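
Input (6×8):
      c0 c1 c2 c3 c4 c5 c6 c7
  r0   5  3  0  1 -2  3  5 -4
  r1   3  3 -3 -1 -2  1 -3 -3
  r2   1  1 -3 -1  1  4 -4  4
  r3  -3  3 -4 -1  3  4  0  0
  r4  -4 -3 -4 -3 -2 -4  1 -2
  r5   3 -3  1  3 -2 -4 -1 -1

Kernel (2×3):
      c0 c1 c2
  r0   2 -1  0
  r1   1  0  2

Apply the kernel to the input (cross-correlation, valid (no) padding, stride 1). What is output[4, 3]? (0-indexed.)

-9

The receptive field on the input at this output position is [-3 -2 -4 / 3 -2 -4]. Elementwise product with the kernel and sum: -3·2 + -2·-1 + 3·1 + -4·2.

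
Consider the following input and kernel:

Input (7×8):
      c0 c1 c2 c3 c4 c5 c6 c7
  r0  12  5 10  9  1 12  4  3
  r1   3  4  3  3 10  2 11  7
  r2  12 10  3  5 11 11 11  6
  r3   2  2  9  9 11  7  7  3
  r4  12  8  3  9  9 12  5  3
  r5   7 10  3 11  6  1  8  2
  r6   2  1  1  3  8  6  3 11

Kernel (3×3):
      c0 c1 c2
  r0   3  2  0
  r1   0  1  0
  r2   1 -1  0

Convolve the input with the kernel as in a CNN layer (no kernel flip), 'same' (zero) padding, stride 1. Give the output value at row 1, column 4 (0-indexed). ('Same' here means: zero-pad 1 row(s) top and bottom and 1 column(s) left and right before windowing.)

33

The receptive field on the zero-padded input at this output position is [9 1 12 / 3 10 2 / 5 11 11]. Elementwise product with the kernel and sum: 9·3 + 1·2 + 10·1 + 5·1 + 11·-1.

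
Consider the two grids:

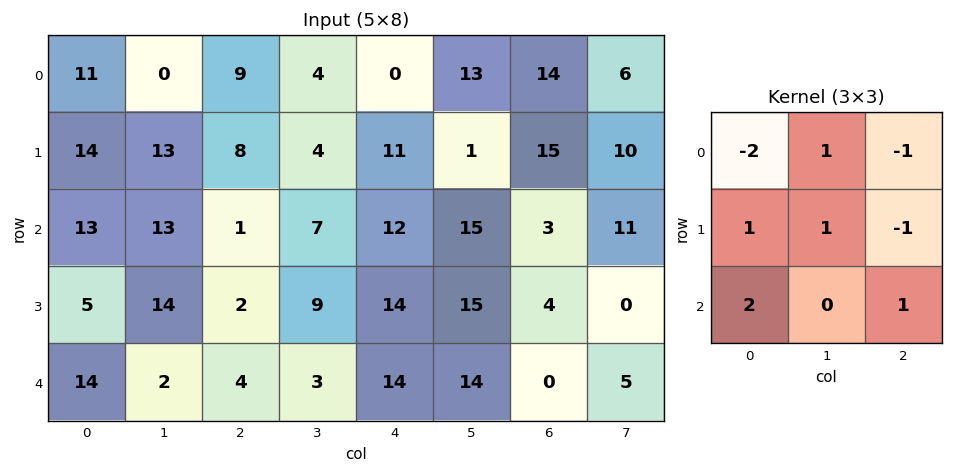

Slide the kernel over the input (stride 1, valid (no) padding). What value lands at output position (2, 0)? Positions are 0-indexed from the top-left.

The receptive field on the input at this output position is [13 13 1 / 5 14 2 / 14 2 4]. Elementwise product with the kernel and sum: 13·-2 + 13·1 + 1·-1 + 5·1 + 14·1 + 2·-1 + 14·2 + 4·1.

35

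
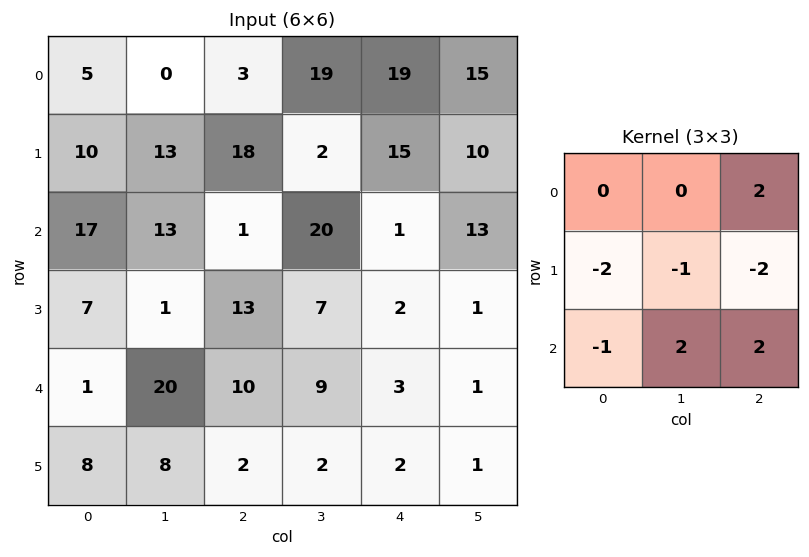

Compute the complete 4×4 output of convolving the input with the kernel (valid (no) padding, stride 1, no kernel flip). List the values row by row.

-52 19 11 -1
8 -24 11 -48
20 29 -21 7
-4 -54 -25 -17

Output[0,0]: The receptive field on the input at this output position is [5 0 3 / 10 13 18 / 17 13 1]. Elementwise product with the kernel and sum: 3·2 + 10·-2 + 13·-1 + 18·-2 + 17·-1 + 13·2 + 1·2.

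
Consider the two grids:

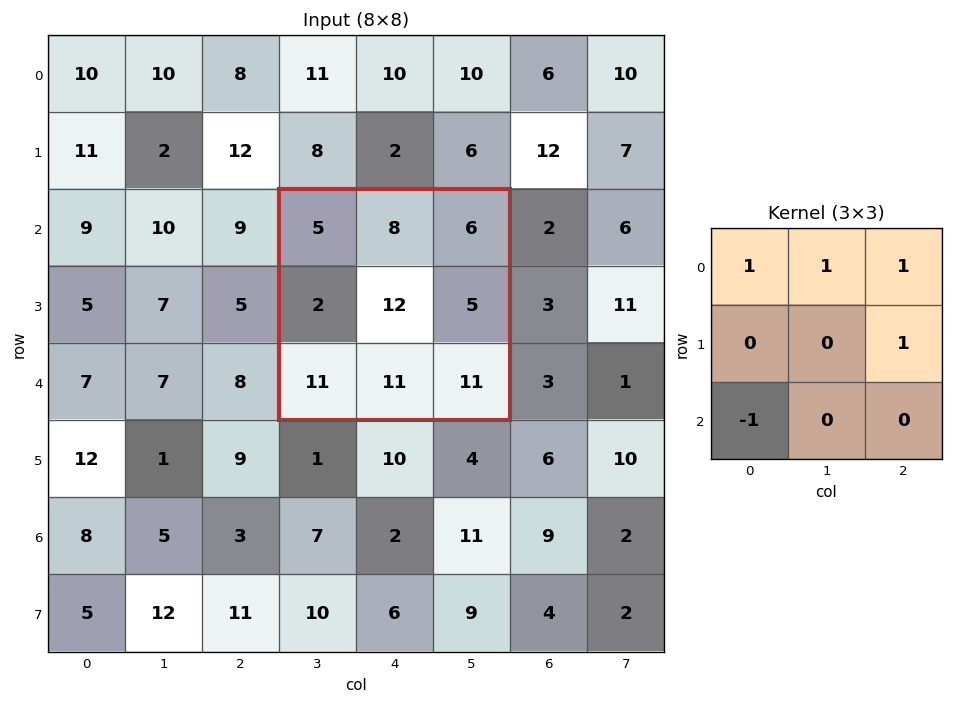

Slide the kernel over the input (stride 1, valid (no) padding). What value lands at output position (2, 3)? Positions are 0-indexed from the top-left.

The receptive field on the input at this output position is [5 8 6 / 2 12 5 / 11 11 11]. Elementwise product with the kernel and sum: 5·1 + 8·1 + 6·1 + 5·1 + 11·-1.

13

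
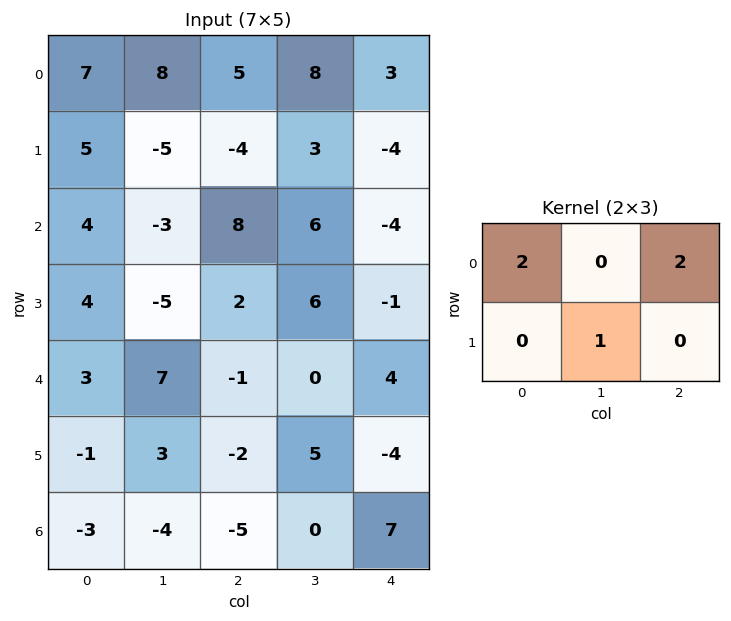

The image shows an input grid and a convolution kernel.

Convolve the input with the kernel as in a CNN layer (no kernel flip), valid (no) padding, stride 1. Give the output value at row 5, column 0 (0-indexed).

-10

The receptive field on the input at this output position is [-1 3 -2 / -3 -4 -5]. Elementwise product with the kernel and sum: -1·2 + -2·2 + -4·1.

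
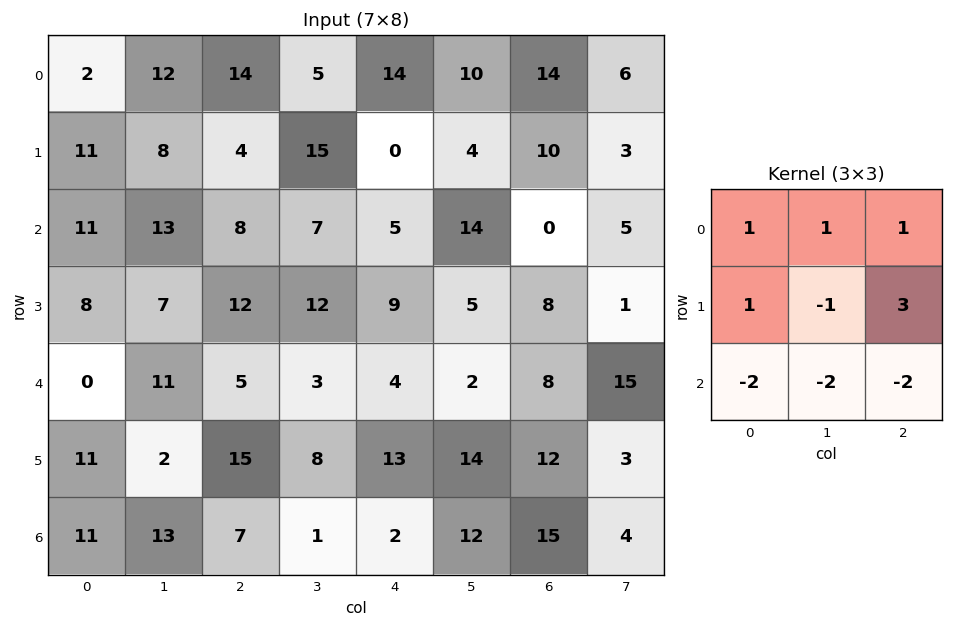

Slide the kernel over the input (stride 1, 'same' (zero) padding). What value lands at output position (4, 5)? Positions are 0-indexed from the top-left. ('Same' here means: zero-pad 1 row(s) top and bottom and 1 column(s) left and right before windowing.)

The receptive field on the zero-padded input at this output position is [9 5 8 / 4 2 8 / 13 14 12]. Elementwise product with the kernel and sum: 9·1 + 5·1 + 8·1 + 4·1 + 2·-1 + 8·3 + 13·-2 + 14·-2 + 12·-2.

-30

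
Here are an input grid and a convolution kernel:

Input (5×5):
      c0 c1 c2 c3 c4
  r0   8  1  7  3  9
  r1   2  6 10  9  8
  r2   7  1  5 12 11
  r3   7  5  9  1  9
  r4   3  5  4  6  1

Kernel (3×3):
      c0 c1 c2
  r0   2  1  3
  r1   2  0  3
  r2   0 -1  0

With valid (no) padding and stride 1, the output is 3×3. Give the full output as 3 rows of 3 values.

71 52 76
64 78 95
66 52 94

Output[0,0]: The receptive field on the input at this output position is [8 1 7 / 2 6 10 / 7 1 5]. Elementwise product with the kernel and sum: 8·2 + 1·1 + 7·3 + 2·2 + 10·3 + 1·-1.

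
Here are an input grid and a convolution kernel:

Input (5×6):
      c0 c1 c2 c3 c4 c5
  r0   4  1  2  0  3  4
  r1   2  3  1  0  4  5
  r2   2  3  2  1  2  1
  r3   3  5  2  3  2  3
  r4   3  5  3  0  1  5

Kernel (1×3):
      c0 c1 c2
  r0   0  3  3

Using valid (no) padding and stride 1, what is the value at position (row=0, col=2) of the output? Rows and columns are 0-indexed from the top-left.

The receptive field on the input at this output position is [2 0 3]. Elementwise product with the kernel and sum: 0·3 + 3·3.

9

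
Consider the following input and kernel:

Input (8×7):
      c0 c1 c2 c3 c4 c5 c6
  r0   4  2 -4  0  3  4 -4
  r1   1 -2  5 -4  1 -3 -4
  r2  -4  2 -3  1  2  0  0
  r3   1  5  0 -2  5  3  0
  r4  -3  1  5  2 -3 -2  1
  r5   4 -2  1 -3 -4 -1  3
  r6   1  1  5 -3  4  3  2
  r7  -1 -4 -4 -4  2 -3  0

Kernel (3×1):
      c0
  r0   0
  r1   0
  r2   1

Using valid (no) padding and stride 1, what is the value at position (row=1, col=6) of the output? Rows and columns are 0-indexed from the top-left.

0

The receptive field on the input at this output position is [-4 / 0 / 0]. Elementwise product with the kernel and sum: 0·1.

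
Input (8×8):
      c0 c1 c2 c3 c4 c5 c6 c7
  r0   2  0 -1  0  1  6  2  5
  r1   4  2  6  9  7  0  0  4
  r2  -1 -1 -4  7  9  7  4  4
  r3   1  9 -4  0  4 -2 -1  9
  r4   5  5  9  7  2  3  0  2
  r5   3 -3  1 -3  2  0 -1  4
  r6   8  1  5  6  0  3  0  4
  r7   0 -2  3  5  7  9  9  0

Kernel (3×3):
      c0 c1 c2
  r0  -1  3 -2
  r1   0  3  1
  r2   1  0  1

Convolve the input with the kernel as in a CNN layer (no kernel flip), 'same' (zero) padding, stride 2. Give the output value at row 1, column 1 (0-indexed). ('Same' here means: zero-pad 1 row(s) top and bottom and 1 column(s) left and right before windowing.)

2

The receptive field on the zero-padded input at this output position is [2 6 9 / -1 -4 7 / 9 -4 0]. Elementwise product with the kernel and sum: 2·-1 + 6·3 + 9·-2 + -4·3 + 7·1 + 9·1 + 0·1.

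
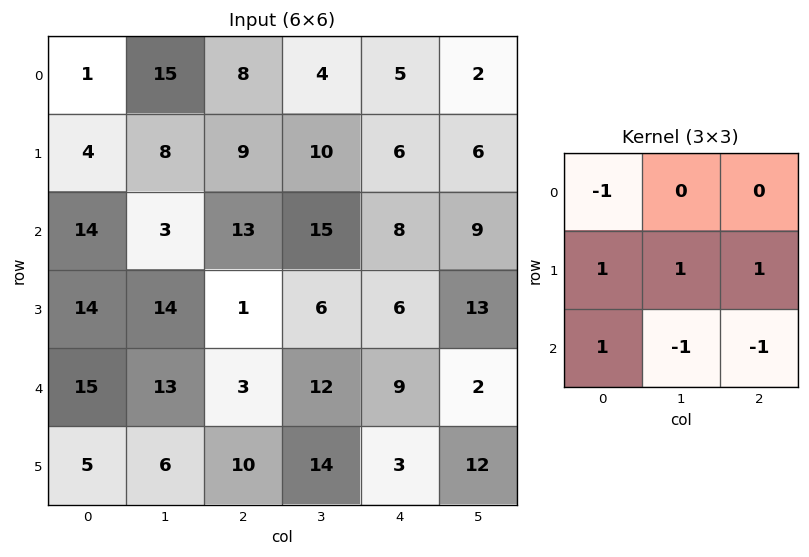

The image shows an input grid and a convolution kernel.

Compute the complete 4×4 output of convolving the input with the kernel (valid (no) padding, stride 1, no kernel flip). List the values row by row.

18 -13 7 16
25 30 16 9
14 16 -18 11
6 -4 16 16

Output[0,0]: The receptive field on the input at this output position is [1 15 8 / 4 8 9 / 14 3 13]. Elementwise product with the kernel and sum: 1·-1 + 4·1 + 8·1 + 9·1 + 14·1 + 3·-1 + 13·-1.
Output[0,1]: The receptive field on the input at this output position is [15 8 4 / 8 9 10 / 3 13 15]. Elementwise product with the kernel and sum: 15·-1 + 8·1 + 9·1 + 10·1 + 3·1 + 13·-1 + 15·-1.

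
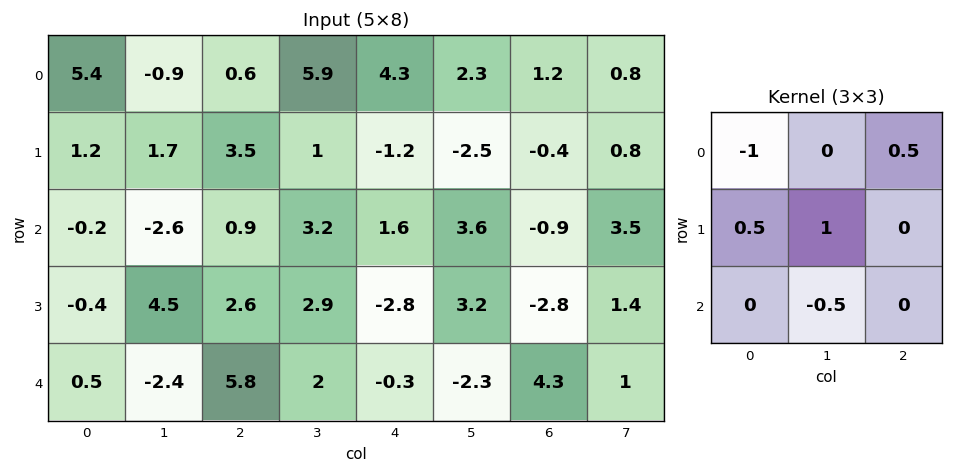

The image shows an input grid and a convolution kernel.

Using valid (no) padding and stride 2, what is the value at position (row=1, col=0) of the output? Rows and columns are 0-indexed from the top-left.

6.15

The receptive field on the input at this output position is [-0.2 -2.6 0.9 / -0.4 4.5 2.6 / 0.5 -2.4 5.8]. Elementwise product with the kernel and sum: -0.2·-1 + 0.9·0.5 + -0.4·0.5 + 4.5·1 + -2.4·-0.5.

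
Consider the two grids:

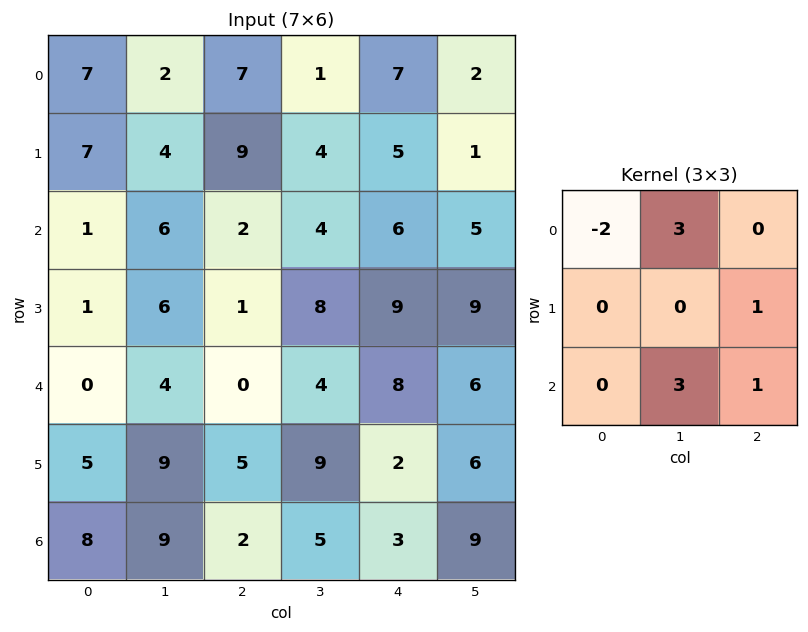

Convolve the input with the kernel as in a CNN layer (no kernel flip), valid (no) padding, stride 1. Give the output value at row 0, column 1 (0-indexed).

31

The receptive field on the input at this output position is [2 7 1 / 4 9 4 / 6 2 4]. Elementwise product with the kernel and sum: 2·-2 + 7·3 + 4·1 + 2·3 + 4·1.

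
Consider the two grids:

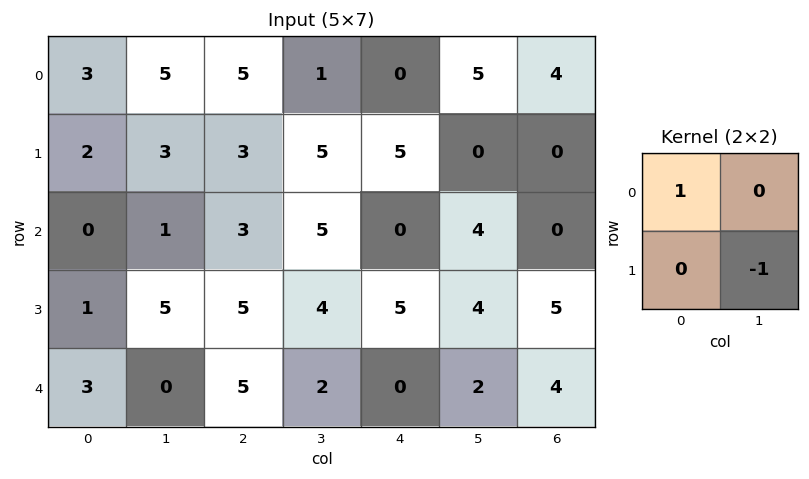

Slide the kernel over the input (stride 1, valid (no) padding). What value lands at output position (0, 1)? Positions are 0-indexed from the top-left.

2

The receptive field on the input at this output position is [5 5 / 3 3]. Elementwise product with the kernel and sum: 5·1 + 3·-1.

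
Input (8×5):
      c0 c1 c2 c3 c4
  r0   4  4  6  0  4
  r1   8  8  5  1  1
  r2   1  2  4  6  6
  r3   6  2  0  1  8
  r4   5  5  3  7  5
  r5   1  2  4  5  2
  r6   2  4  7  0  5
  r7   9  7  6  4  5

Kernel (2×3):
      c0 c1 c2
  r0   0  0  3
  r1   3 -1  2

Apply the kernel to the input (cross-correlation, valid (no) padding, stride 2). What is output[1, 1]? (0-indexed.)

33

The receptive field on the input at this output position is [4 6 6 / 0 1 8]. Elementwise product with the kernel and sum: 6·3 + 0·3 + 1·-1 + 8·2.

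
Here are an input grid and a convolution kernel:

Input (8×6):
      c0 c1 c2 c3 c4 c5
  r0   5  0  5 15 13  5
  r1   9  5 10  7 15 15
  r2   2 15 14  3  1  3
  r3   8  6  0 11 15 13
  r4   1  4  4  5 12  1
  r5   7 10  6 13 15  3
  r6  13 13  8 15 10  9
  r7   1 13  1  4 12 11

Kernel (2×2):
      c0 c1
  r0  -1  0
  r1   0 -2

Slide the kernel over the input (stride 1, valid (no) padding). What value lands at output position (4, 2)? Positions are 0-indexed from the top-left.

The receptive field on the input at this output position is [4 5 / 6 13]. Elementwise product with the kernel and sum: 4·-1 + 13·-2.

-30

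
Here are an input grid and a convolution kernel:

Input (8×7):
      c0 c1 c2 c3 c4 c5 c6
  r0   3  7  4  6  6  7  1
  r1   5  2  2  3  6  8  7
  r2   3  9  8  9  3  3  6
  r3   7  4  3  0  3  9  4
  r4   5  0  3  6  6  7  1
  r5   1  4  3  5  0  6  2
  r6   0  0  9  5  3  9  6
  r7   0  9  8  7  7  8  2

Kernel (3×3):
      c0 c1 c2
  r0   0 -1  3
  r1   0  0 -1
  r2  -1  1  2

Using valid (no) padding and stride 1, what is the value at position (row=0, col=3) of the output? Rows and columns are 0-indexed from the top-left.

7

The receptive field on the input at this output position is [6 6 7 / 3 6 8 / 9 3 3]. Elementwise product with the kernel and sum: 6·-1 + 7·3 + 8·-1 + 9·-1 + 3·1 + 3·2.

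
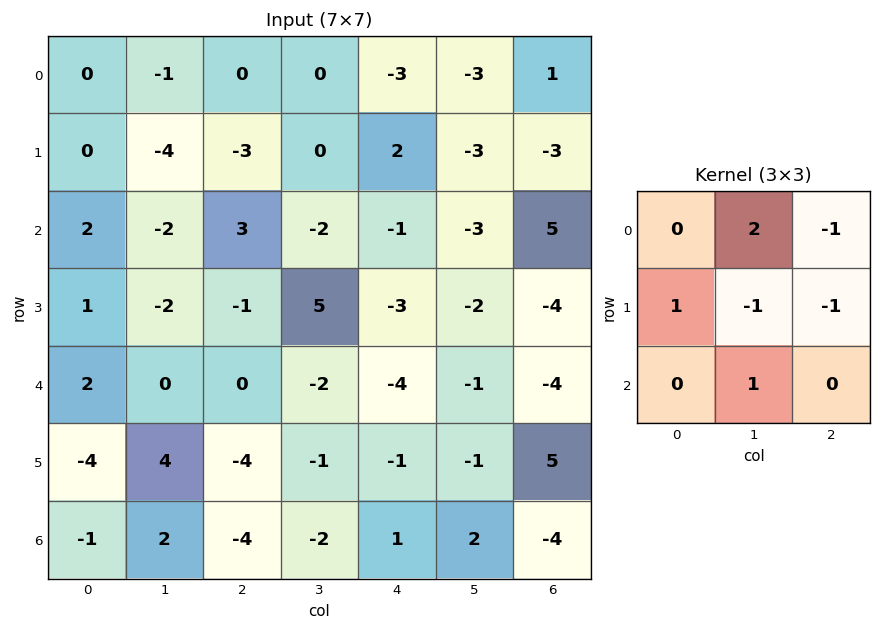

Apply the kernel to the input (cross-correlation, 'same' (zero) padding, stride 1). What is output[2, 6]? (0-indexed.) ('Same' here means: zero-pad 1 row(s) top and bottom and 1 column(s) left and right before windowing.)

The receptive field on the zero-padded input at this output position is [-3 -3 0 / -3 5 0 / -2 -4 0]. Elementwise product with the kernel and sum: -3·2 + 0·-1 + -3·1 + 5·-1 + 0·-1 + -4·1.

-18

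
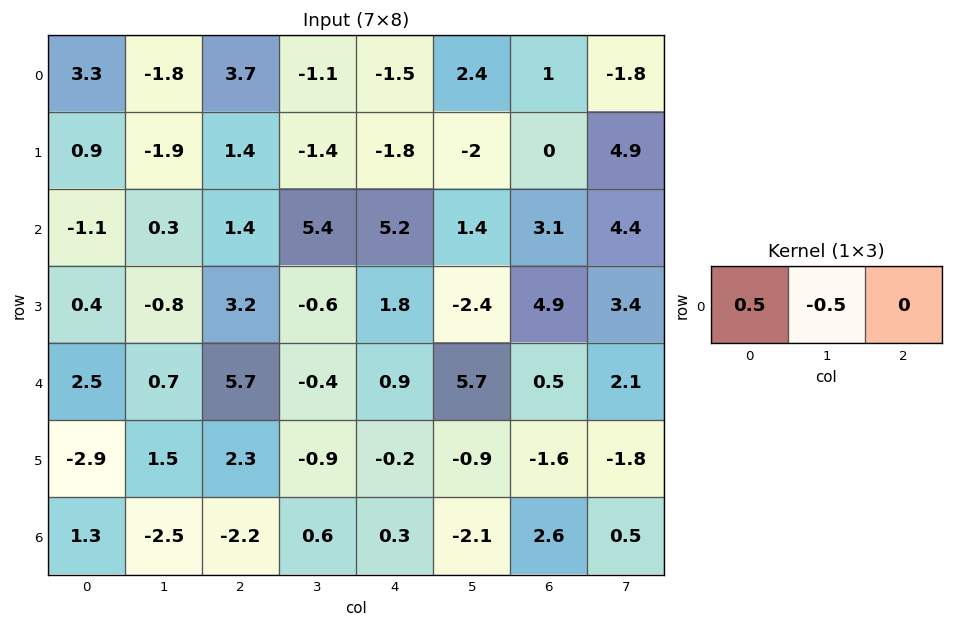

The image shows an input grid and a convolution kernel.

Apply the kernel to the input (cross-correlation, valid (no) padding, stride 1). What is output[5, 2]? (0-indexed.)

1.6

The receptive field on the input at this output position is [2.3 -0.9 -0.2]. Elementwise product with the kernel and sum: 2.3·0.5 + -0.9·-0.5.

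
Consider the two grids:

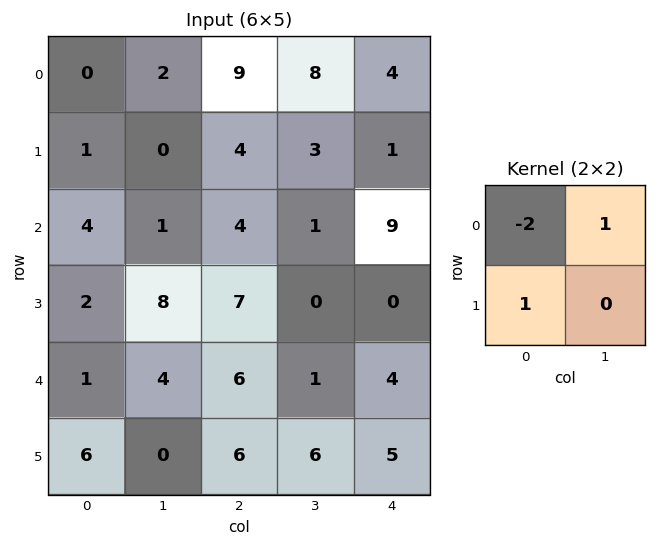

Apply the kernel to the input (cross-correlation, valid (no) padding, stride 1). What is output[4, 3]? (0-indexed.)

The receptive field on the input at this output position is [1 4 / 6 5]. Elementwise product with the kernel and sum: 1·-2 + 4·1 + 6·1.

8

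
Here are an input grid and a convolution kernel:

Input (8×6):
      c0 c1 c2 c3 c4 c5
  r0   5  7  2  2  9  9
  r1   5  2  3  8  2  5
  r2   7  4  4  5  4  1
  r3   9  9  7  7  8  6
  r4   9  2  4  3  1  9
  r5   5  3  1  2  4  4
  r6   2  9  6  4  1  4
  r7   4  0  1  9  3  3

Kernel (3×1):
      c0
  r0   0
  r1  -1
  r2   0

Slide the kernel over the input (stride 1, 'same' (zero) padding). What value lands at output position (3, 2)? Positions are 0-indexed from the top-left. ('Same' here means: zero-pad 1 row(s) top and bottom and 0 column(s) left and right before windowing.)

-7

The receptive field on the zero-padded input at this output position is [4 / 7 / 4]. Elementwise product with the kernel and sum: 7·-1.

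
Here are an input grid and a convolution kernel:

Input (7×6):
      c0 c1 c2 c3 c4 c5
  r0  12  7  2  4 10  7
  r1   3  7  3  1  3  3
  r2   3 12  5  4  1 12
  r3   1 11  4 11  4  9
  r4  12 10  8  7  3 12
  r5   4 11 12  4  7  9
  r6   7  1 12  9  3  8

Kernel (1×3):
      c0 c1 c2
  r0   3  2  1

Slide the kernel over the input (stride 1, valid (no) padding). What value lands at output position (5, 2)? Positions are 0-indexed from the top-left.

The receptive field on the input at this output position is [12 4 7]. Elementwise product with the kernel and sum: 12·3 + 4·2 + 7·1.

51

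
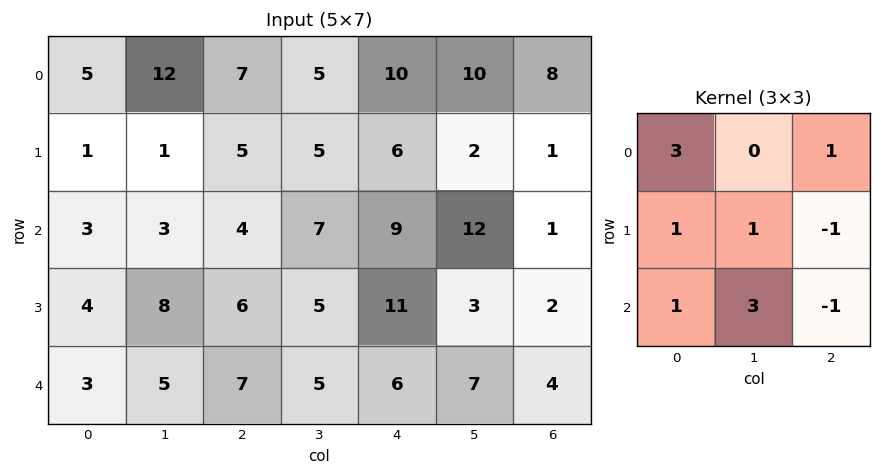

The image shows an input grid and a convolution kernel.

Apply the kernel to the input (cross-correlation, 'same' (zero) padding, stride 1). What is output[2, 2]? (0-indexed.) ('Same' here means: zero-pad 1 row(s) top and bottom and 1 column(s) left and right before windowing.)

The receptive field on the zero-padded input at this output position is [1 5 5 / 3 4 7 / 8 6 5]. Elementwise product with the kernel and sum: 1·3 + 5·1 + 3·1 + 4·1 + 7·-1 + 8·1 + 6·3 + 5·-1.

29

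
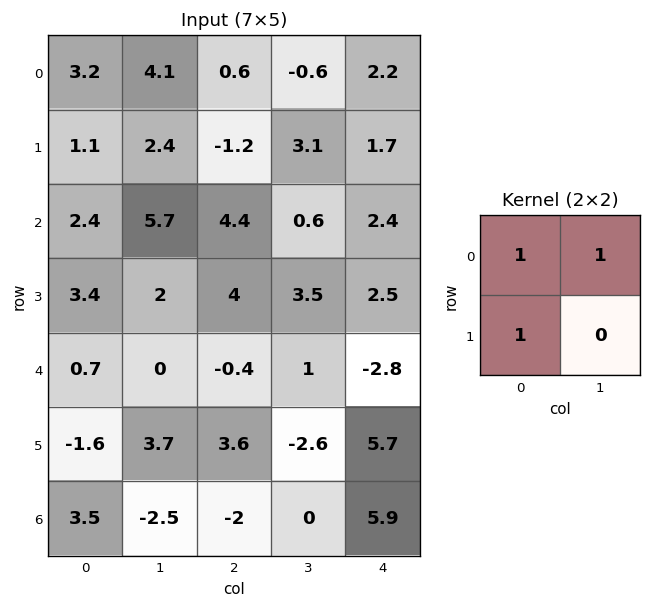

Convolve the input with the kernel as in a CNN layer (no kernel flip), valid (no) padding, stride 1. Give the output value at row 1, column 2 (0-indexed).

The receptive field on the input at this output position is [-1.2 3.1 / 4.4 0.6]. Elementwise product with the kernel and sum: -1.2·1 + 3.1·1 + 4.4·1.

6.3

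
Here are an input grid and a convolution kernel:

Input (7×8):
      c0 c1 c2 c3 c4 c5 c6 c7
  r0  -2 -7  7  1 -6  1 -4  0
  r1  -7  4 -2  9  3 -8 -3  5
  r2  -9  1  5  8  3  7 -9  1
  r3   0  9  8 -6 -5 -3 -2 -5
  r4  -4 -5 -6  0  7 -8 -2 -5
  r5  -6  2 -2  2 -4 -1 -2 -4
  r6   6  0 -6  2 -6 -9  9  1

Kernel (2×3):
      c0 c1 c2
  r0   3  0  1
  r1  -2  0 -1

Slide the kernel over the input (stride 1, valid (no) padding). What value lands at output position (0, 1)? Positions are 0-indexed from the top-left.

-37

The receptive field on the input at this output position is [-7 7 1 / 4 -2 9]. Elementwise product with the kernel and sum: -7·3 + 1·1 + 4·-2 + 9·-1.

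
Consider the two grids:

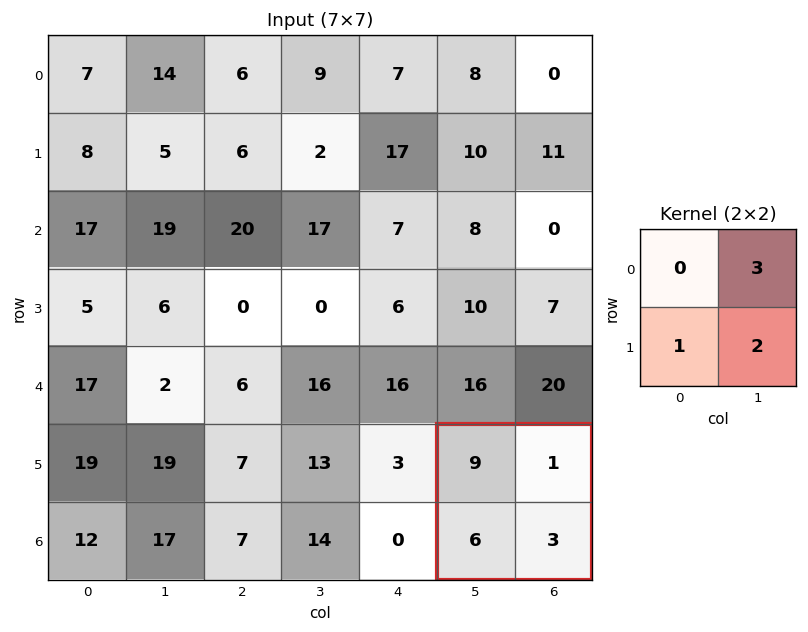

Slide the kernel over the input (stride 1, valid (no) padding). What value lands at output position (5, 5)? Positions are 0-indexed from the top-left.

The receptive field on the input at this output position is [9 1 / 6 3]. Elementwise product with the kernel and sum: 1·3 + 6·1 + 3·2.

15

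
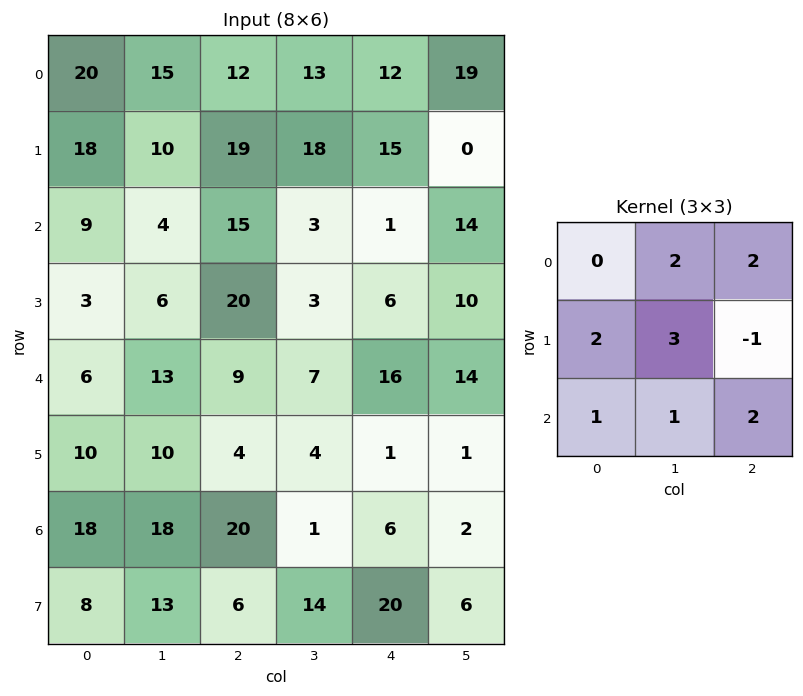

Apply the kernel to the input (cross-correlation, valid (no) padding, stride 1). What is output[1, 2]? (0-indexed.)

139

The receptive field on the input at this output position is [19 18 15 / 15 3 1 / 20 3 6]. Elementwise product with the kernel and sum: 18·2 + 15·2 + 15·2 + 3·3 + 1·-1 + 20·1 + 3·1 + 6·2.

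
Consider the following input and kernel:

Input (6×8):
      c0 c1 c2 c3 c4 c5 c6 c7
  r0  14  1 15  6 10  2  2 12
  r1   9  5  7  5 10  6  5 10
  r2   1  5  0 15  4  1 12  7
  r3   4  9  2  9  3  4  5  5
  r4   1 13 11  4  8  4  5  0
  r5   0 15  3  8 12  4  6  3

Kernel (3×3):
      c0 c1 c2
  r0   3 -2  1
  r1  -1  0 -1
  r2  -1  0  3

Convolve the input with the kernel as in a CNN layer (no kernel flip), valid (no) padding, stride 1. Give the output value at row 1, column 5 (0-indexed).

21

The receptive field on the input at this output position is [6 5 10 / 1 12 7 / 4 5 5]. Elementwise product with the kernel and sum: 6·3 + 5·-2 + 10·1 + 1·-1 + 7·-1 + 4·-1 + 5·3.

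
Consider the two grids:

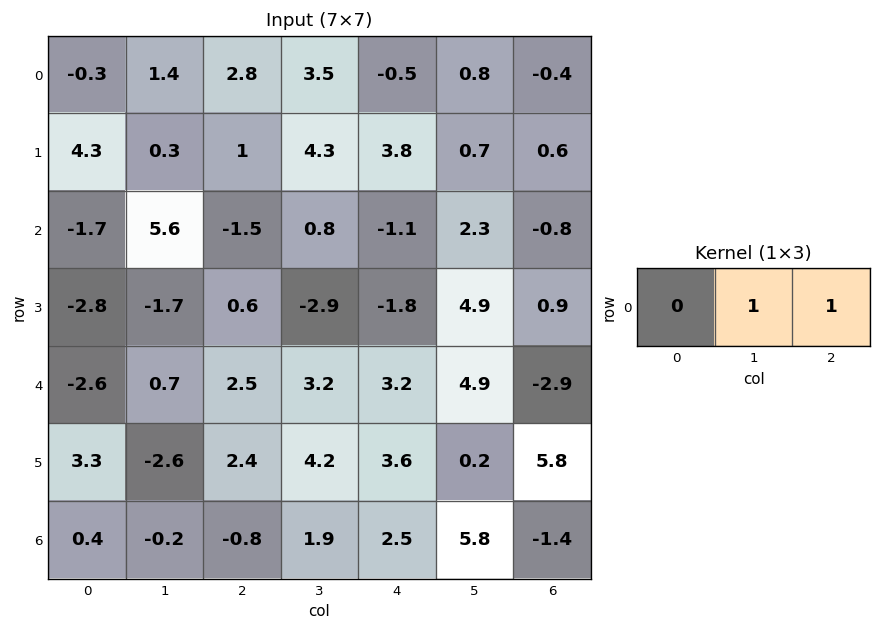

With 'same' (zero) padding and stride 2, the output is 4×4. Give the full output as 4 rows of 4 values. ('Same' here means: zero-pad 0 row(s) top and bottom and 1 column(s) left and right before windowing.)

Output[0,0]: The receptive field on the zero-padded input at this output position is [0 -0.3 1.4]. Elementwise product with the kernel and sum: -0.3·1 + 1.4·1.
Output[0,1]: The receptive field on the zero-padded input at this output position is [1.4 2.8 3.5]. Elementwise product with the kernel and sum: 2.8·1 + 3.5·1.

1.1 6.3 0.3 -0.4
3.9 -0.7 1.2 -0.8
-1.9 5.7 8.1 -2.9
0.2 1.1 8.3 -1.4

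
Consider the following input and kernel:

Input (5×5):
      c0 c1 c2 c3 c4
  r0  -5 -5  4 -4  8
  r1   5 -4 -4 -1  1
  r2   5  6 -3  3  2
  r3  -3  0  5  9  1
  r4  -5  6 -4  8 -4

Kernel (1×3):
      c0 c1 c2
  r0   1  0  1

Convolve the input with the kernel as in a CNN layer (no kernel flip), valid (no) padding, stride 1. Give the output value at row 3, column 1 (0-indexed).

The receptive field on the input at this output position is [0 5 9]. Elementwise product with the kernel and sum: 0·1 + 9·1.

9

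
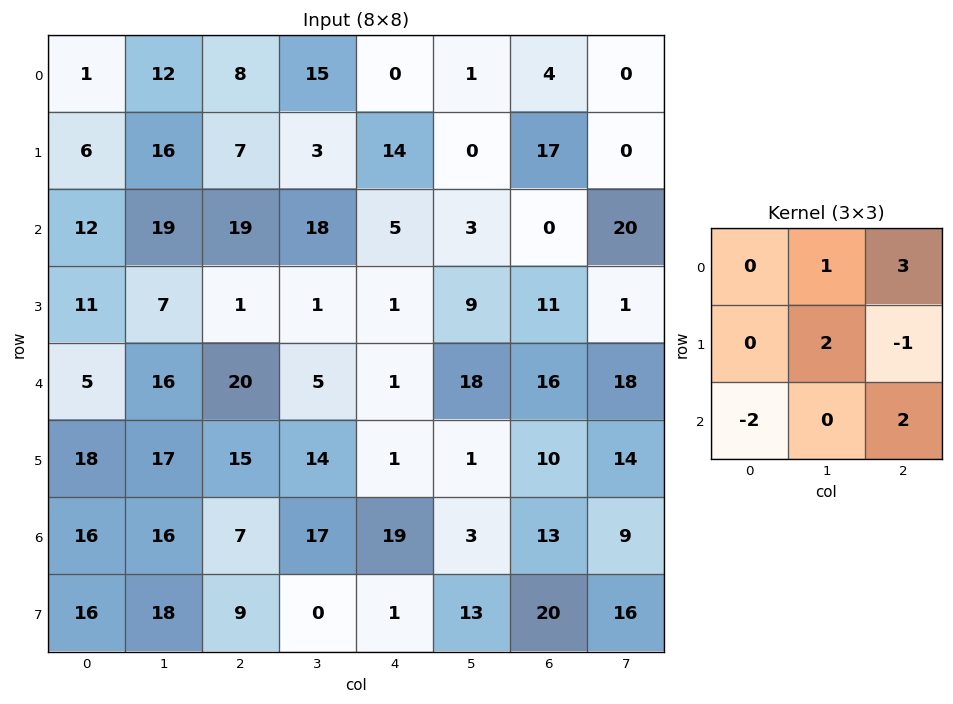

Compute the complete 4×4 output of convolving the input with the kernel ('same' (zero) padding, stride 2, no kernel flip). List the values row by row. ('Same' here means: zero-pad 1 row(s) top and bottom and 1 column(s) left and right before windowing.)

22 -25 -7 8
73 24 37 -19
60 33 -14 54
121 18 65 75

Output[0,0]: The receptive field on the zero-padded input at this output position is [0 0 0 / 0 1 12 / 0 6 16]. Elementwise product with the kernel and sum: 0·1 + 0·3 + 1·2 + 12·-1 + 0·-2 + 16·2.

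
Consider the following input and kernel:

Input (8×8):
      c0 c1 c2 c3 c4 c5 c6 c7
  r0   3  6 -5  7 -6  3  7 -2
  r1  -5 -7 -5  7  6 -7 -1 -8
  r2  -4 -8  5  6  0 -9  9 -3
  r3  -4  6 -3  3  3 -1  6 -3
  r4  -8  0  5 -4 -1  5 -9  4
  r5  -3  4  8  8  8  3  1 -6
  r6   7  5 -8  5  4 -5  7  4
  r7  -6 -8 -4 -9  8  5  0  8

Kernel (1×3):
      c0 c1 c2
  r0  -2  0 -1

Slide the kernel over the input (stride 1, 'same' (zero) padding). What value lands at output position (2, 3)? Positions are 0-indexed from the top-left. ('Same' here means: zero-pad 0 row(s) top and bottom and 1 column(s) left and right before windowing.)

-10

The receptive field on the zero-padded input at this output position is [5 6 0]. Elementwise product with the kernel and sum: 5·-2 + 0·-1.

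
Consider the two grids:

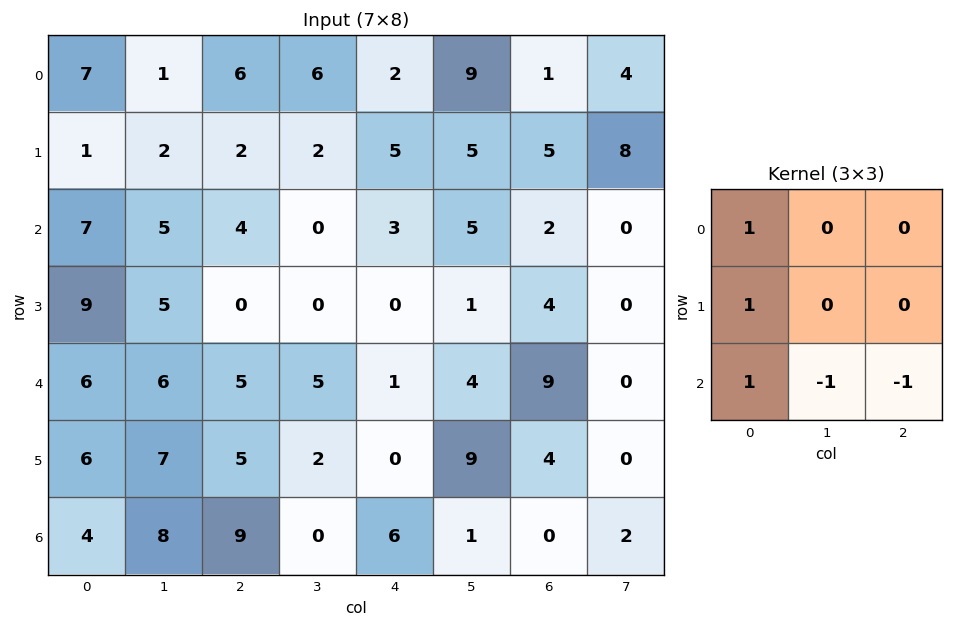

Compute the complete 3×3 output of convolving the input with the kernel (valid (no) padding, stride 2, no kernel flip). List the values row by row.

Output[0,0]: The receptive field on the input at this output position is [7 1 6 / 1 2 2 / 7 5 4]. Elementwise product with the kernel and sum: 7·1 + 1·1 + 7·1 + 5·-1 + 4·-1.
Output[0,1]: The receptive field on the input at this output position is [6 6 2 / 2 2 5 / 4 0 3]. Elementwise product with the kernel and sum: 6·1 + 2·1 + 4·1 + 0·-1 + 3·-1.

6 9 3
11 3 -9
-1 13 6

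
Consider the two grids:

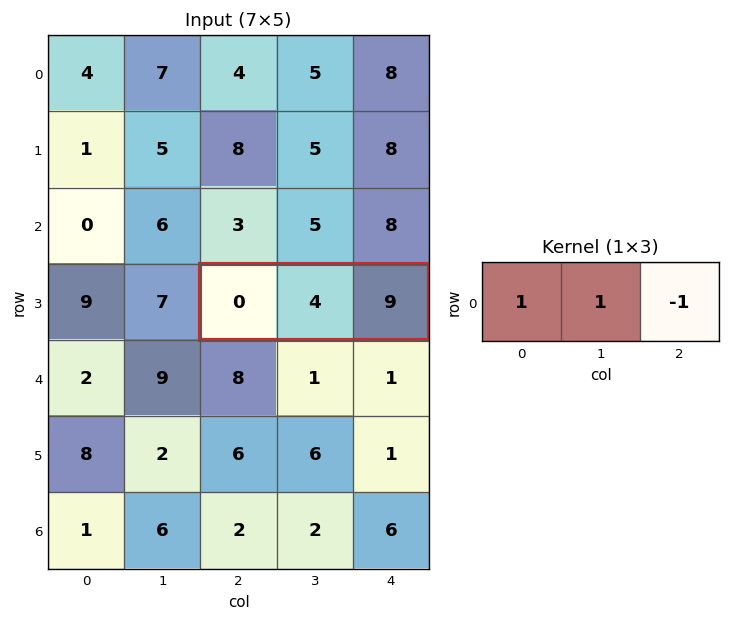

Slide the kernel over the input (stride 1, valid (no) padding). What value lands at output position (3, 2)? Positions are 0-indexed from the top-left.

The receptive field on the input at this output position is [0 4 9]. Elementwise product with the kernel and sum: 0·1 + 4·1 + 9·-1.

-5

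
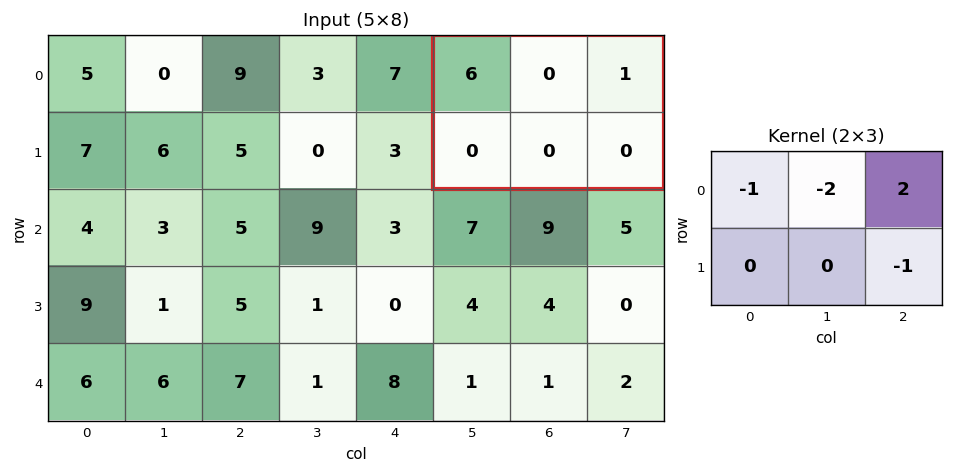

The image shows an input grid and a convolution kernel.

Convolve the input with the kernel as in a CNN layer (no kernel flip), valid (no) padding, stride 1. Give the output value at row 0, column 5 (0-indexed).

-4

The receptive field on the input at this output position is [6 0 1 / 0 0 0]. Elementwise product with the kernel and sum: 6·-1 + 0·-2 + 1·2 + 0·-1.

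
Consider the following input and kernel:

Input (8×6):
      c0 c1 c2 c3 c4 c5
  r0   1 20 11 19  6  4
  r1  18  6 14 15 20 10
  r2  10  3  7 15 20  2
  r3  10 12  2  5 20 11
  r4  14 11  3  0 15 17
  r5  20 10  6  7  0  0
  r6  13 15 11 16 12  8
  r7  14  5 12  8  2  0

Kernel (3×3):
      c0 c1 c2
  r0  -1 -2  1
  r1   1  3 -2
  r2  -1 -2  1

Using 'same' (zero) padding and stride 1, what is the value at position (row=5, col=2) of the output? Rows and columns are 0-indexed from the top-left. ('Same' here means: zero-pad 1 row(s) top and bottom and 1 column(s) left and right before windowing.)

The receptive field on the zero-padded input at this output position is [11 3 0 / 10 6 7 / 15 11 16]. Elementwise product with the kernel and sum: 11·-1 + 3·-2 + 0·1 + 10·1 + 6·3 + 7·-2 + 15·-1 + 11·-2 + 16·1.

-24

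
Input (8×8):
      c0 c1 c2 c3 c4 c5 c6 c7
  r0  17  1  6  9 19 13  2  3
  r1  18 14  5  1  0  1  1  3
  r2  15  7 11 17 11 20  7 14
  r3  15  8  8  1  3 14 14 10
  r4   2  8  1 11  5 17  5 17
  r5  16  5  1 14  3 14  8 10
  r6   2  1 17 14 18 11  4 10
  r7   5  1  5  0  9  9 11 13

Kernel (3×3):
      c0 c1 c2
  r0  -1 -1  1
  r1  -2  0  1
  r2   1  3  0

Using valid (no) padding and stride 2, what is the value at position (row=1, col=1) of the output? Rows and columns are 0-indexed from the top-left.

The receptive field on the input at this output position is [11 17 11 / 8 1 3 / 1 11 5]. Elementwise product with the kernel and sum: 11·-1 + 17·-1 + 11·1 + 8·-2 + 3·1 + 1·1 + 11·3.

4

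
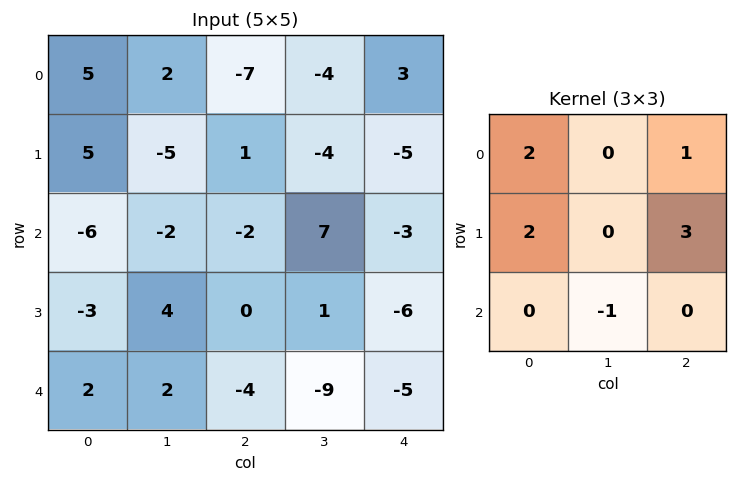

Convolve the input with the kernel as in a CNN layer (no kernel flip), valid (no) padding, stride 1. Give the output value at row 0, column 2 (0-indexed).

The receptive field on the input at this output position is [-7 -4 3 / 1 -4 -5 / -2 7 -3]. Elementwise product with the kernel and sum: -7·2 + 3·1 + 1·2 + -5·3 + 7·-1.

-31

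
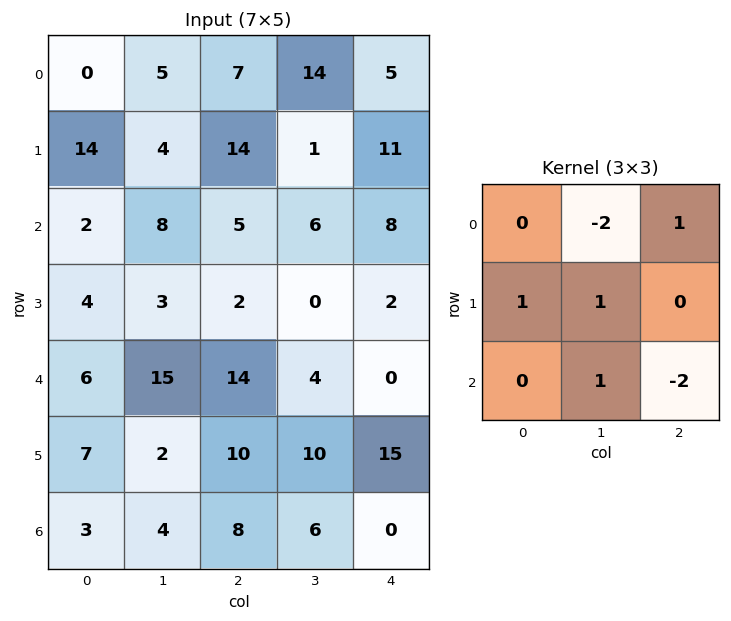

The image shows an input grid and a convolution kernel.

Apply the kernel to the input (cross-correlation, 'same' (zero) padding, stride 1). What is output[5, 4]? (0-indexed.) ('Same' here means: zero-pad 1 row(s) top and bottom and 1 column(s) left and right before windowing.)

The receptive field on the zero-padded input at this output position is [4 0 0 / 10 15 0 / 6 0 0]. Elementwise product with the kernel and sum: 0·-2 + 0·1 + 10·1 + 15·1 + 0·1 + 0·-2.

25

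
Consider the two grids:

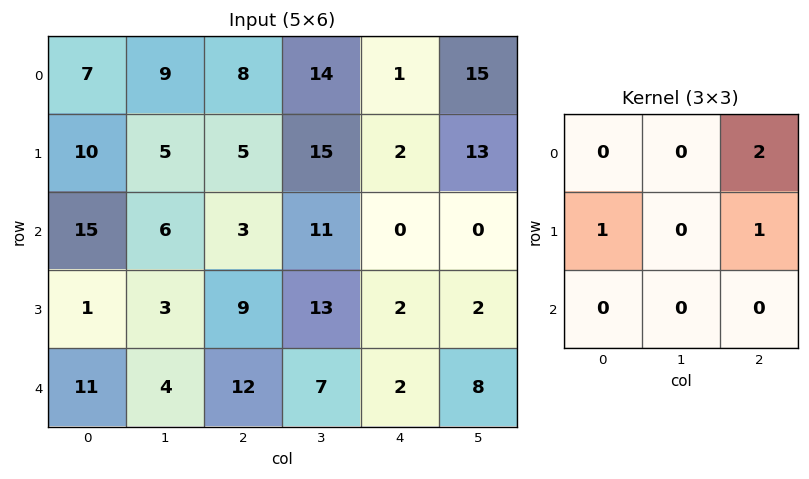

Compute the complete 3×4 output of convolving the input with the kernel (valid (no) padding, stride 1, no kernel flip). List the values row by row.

31 48 9 58
28 47 7 37
16 38 11 15

Output[0,0]: The receptive field on the input at this output position is [7 9 8 / 10 5 5 / 15 6 3]. Elementwise product with the kernel and sum: 8·2 + 10·1 + 5·1.
Output[0,1]: The receptive field on the input at this output position is [9 8 14 / 5 5 15 / 6 3 11]. Elementwise product with the kernel and sum: 14·2 + 5·1 + 15·1.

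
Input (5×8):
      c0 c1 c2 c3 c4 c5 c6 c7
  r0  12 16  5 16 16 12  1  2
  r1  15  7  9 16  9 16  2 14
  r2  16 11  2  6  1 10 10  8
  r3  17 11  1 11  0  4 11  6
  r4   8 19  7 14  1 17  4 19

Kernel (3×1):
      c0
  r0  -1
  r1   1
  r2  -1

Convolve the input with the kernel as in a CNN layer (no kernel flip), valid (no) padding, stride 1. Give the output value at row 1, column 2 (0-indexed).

The receptive field on the input at this output position is [9 / 2 / 1]. Elementwise product with the kernel and sum: 9·-1 + 2·1 + 1·-1.

-8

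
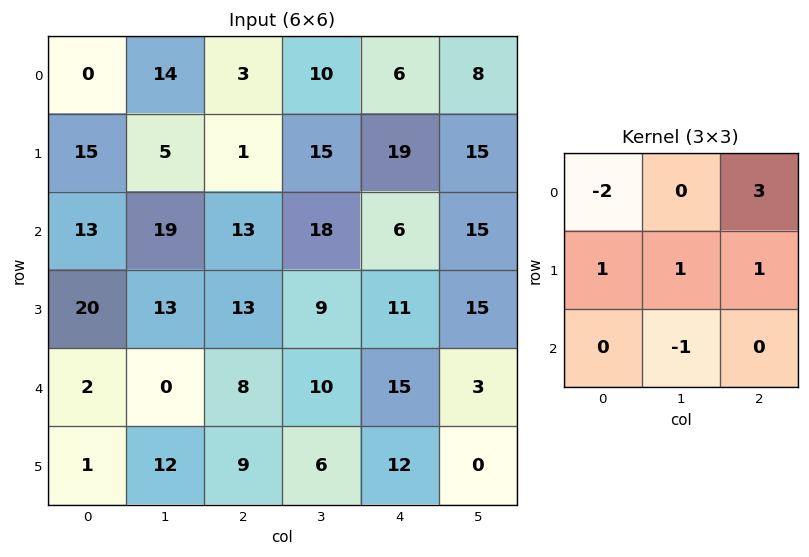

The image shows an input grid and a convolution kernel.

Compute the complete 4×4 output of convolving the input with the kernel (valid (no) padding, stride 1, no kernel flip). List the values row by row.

Output[0,0]: The receptive field on the input at this output position is [0 14 3 / 15 5 1 / 13 19 13]. Elementwise product with the kernel and sum: 0·-2 + 3·3 + 15·1 + 5·1 + 1·1 + 19·-1.

11 10 29 47
5 72 83 43
59 43 15 29
-3 10 34 43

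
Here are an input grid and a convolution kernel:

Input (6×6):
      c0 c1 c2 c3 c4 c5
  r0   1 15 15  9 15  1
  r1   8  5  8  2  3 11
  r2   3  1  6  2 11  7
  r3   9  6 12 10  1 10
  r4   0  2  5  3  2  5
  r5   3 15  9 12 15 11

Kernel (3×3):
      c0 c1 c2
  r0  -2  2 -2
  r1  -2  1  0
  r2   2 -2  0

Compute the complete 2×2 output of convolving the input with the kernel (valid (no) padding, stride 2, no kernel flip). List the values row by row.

-9 -48
-32 -40

Output[0,0]: The receptive field on the input at this output position is [1 15 15 / 8 5 8 / 3 1 6]. Elementwise product with the kernel and sum: 1·-2 + 15·2 + 15·-2 + 8·-2 + 5·1 + 3·2 + 1·-2.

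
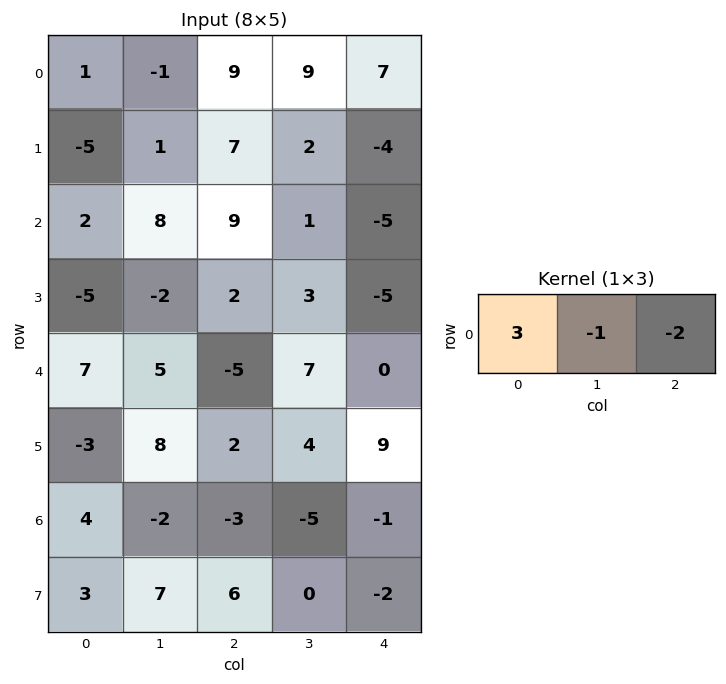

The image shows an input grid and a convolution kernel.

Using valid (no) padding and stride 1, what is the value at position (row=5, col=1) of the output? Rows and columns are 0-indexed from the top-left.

14

The receptive field on the input at this output position is [8 2 4]. Elementwise product with the kernel and sum: 8·3 + 2·-1 + 4·-2.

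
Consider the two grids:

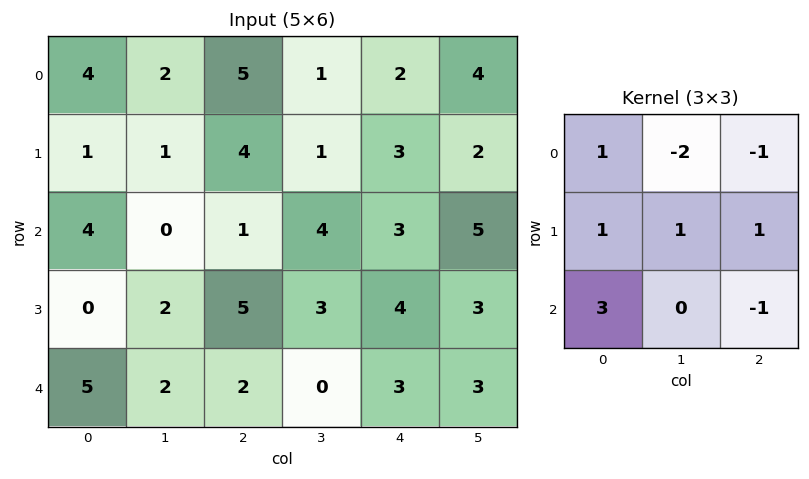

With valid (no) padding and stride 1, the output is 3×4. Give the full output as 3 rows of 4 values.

Output[0,0]: The receptive field on the input at this output position is [4 2 5 / 1 1 4 / 4 0 1]. Elementwise product with the kernel and sum: 4·1 + 2·-2 + 5·-1 + 1·1 + 1·1 + 4·1 + 4·3 + 1·-1.
Output[0,1]: The receptive field on the input at this output position is [2 5 1 / 1 4 1 / 0 1 4]. Elementwise product with the kernel and sum: 2·1 + 5·-2 + 1·-1 + 1·1 + 4·1 + 1·1 + 0·3 + 4·-1.

12 -7 9 6
-5 0 18 11
23 10 5 0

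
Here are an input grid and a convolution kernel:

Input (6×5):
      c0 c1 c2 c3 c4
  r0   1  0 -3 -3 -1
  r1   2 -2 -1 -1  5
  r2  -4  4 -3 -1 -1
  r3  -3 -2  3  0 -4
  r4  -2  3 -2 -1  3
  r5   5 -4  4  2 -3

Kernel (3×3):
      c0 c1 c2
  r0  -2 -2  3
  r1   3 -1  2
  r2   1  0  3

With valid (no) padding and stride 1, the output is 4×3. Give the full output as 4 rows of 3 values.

Output[0,0]: The receptive field on the input at this output position is [1 0 -3 / 2 -2 -1 / -4 4 -3]. Elementwise product with the kernel and sum: 1·-2 + 0·-2 + -3·3 + 2·3 + -2·-1 + -1·2 + -4·1 + -3·3.
Output[0,1]: The receptive field on the input at this output position is [0 -3 -3 / -2 -1 -1 / 4 -3 -1]. Elementwise product with the kernel and sum: 0·-2 + -3·-2 + -3·3 + -2·3 + -1·-1 + -1·2 + 4·1 + -1·3.

-18 -9 11
-19 14 0
-18 -14 13
23 9 -22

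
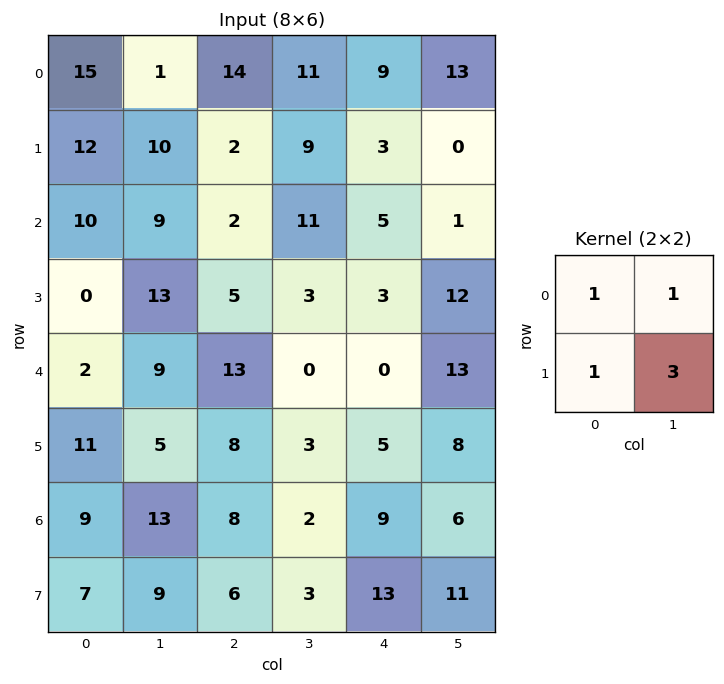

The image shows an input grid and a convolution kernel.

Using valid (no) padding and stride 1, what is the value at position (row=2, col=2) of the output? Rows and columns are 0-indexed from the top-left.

The receptive field on the input at this output position is [2 11 / 5 3]. Elementwise product with the kernel and sum: 2·1 + 11·1 + 5·1 + 3·3.

27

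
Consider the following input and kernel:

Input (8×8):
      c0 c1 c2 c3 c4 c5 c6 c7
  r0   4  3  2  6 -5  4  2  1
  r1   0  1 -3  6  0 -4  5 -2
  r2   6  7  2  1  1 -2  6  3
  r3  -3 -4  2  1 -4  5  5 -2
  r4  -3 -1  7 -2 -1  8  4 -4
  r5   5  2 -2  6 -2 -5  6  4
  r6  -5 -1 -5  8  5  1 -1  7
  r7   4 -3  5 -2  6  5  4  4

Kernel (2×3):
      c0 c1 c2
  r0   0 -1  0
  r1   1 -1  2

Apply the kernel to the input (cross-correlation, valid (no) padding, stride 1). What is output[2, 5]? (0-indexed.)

-10

The receptive field on the input at this output position is [-2 6 3 / 5 5 -2]. Elementwise product with the kernel and sum: 6·-1 + 5·1 + 5·-1 + -2·2.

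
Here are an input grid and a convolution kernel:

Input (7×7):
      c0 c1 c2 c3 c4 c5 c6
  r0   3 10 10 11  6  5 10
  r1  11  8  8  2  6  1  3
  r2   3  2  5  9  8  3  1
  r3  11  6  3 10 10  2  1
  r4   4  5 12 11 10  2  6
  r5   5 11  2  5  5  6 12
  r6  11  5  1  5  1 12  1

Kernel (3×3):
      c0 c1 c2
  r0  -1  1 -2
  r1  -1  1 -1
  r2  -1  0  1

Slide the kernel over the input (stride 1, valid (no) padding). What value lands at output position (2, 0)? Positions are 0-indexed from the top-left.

The receptive field on the input at this output position is [3 2 5 / 11 6 3 / 4 5 12]. Elementwise product with the kernel and sum: 3·-1 + 2·1 + 5·-2 + 11·-1 + 6·1 + 3·-1 + 4·-1 + 12·1.

-11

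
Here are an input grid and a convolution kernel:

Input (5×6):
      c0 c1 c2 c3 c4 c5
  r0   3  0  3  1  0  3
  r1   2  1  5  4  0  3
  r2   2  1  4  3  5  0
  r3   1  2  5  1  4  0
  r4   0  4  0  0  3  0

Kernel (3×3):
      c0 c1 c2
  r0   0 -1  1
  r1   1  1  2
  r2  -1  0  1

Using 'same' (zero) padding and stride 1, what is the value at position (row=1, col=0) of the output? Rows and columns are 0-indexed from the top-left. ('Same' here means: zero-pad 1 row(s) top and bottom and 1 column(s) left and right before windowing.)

2

The receptive field on the zero-padded input at this output position is [0 3 0 / 0 2 1 / 0 2 1]. Elementwise product with the kernel and sum: 3·-1 + 0·1 + 0·1 + 2·1 + 1·2 + 0·-1 + 1·1.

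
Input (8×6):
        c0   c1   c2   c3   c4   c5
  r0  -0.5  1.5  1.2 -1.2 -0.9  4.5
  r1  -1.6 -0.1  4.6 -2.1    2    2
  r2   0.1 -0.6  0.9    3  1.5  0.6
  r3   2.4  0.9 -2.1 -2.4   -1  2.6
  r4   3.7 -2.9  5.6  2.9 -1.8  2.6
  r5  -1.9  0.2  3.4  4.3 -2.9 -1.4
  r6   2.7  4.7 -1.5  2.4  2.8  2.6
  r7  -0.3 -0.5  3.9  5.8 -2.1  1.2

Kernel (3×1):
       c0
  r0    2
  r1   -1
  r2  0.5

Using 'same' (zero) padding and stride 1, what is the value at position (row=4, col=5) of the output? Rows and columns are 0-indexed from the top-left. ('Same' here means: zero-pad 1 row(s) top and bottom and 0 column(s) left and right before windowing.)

The receptive field on the zero-padded input at this output position is [2.6 / 2.6 / -1.4]. Elementwise product with the kernel and sum: 2.6·2 + 2.6·-1 + -1.4·0.5.

1.9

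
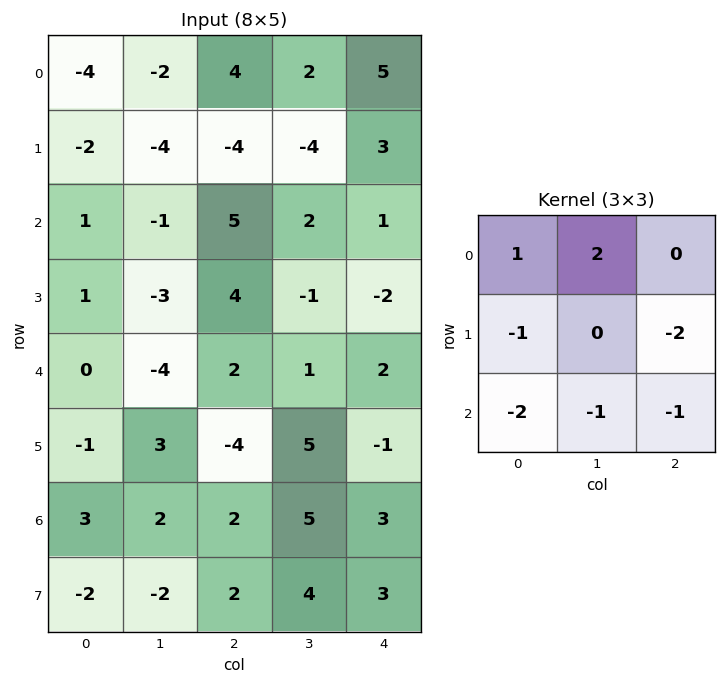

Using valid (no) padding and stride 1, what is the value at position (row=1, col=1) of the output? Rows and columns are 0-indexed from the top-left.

The receptive field on the input at this output position is [-4 -4 -4 / -1 5 2 / -3 4 -1]. Elementwise product with the kernel and sum: -4·1 + -4·2 + -1·-1 + 2·-2 + -3·-2 + 4·-1 + -1·-1.

-12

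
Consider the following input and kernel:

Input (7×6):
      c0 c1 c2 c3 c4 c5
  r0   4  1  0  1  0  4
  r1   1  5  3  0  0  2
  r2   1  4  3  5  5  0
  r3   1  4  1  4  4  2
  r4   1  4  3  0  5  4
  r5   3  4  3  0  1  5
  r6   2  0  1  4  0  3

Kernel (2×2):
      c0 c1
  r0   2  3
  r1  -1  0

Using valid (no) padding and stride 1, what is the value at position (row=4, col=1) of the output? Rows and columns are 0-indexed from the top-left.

13

The receptive field on the input at this output position is [4 3 / 4 3]. Elementwise product with the kernel and sum: 4·2 + 3·3 + 4·-1.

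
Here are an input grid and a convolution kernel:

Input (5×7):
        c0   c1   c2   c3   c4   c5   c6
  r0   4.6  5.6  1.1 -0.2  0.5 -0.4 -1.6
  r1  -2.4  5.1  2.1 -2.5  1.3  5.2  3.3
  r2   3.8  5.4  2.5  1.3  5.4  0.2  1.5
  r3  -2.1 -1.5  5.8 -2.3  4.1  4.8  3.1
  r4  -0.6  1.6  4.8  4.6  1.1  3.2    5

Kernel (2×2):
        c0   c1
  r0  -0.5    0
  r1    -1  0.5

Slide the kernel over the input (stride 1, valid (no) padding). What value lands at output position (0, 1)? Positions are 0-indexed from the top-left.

-6.85

The receptive field on the input at this output position is [5.6 1.1 / 5.1 2.1]. Elementwise product with the kernel and sum: 5.6·-0.5 + 5.1·-1 + 2.1·0.5.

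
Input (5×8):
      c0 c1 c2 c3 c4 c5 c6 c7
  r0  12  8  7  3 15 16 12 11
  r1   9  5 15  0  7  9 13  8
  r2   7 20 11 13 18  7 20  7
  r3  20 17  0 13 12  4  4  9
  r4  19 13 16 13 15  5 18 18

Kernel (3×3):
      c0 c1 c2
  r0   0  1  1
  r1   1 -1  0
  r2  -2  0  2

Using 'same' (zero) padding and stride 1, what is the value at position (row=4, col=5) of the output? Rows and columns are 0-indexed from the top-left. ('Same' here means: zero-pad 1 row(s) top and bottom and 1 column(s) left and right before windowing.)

18

The receptive field on the zero-padded input at this output position is [12 4 4 / 15 5 18 / 0 0 0]. Elementwise product with the kernel and sum: 4·1 + 4·1 + 15·1 + 5·-1 + 0·-2 + 0·2.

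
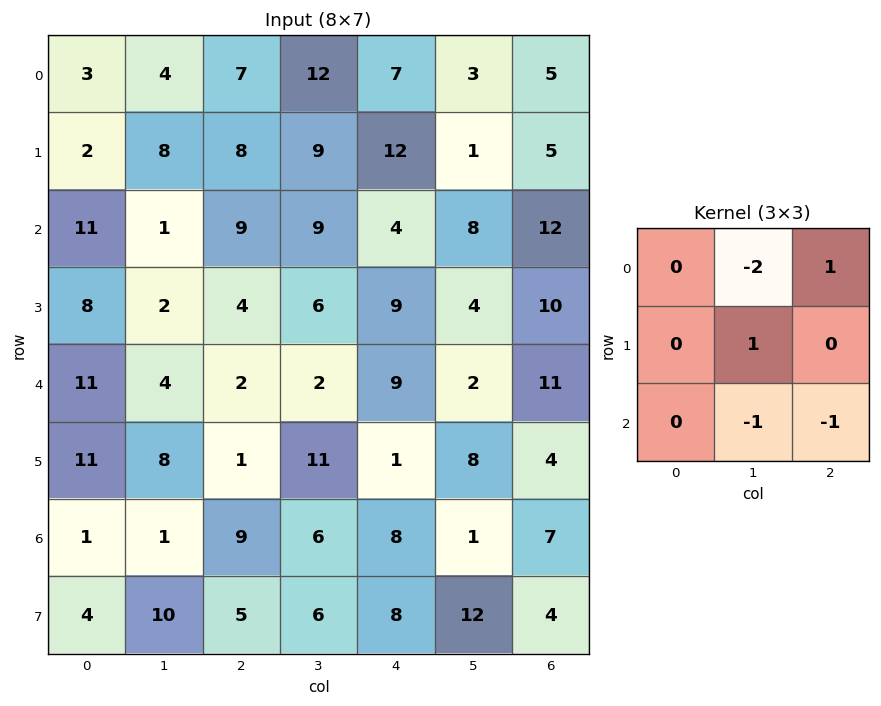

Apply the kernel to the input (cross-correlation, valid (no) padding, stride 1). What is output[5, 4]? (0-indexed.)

-27

The receptive field on the input at this output position is [1 8 4 / 8 1 7 / 8 12 4]. Elementwise product with the kernel and sum: 8·-2 + 4·1 + 1·1 + 12·-1 + 4·-1.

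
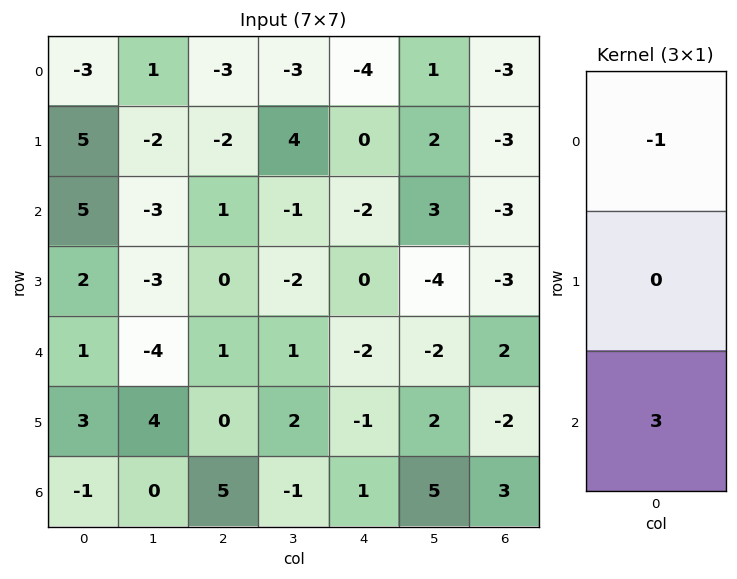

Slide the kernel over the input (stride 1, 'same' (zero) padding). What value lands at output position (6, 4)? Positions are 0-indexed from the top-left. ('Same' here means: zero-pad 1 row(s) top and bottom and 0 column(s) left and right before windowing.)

The receptive field on the zero-padded input at this output position is [-1 / 1 / 0]. Elementwise product with the kernel and sum: -1·-1 + 0·3.

1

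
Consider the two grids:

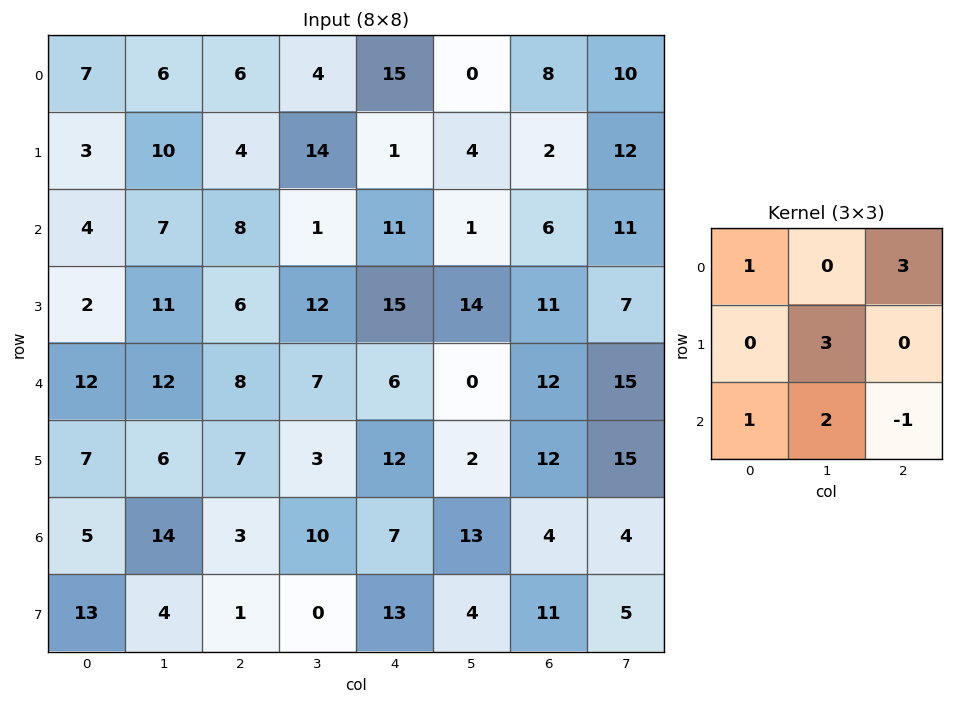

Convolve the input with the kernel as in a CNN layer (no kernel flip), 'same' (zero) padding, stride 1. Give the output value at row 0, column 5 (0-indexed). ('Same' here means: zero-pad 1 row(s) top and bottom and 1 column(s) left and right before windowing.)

7

The receptive field on the zero-padded input at this output position is [0 0 0 / 15 0 8 / 1 4 2]. Elementwise product with the kernel and sum: 0·1 + 0·3 + 0·3 + 1·1 + 4·2 + 2·-1.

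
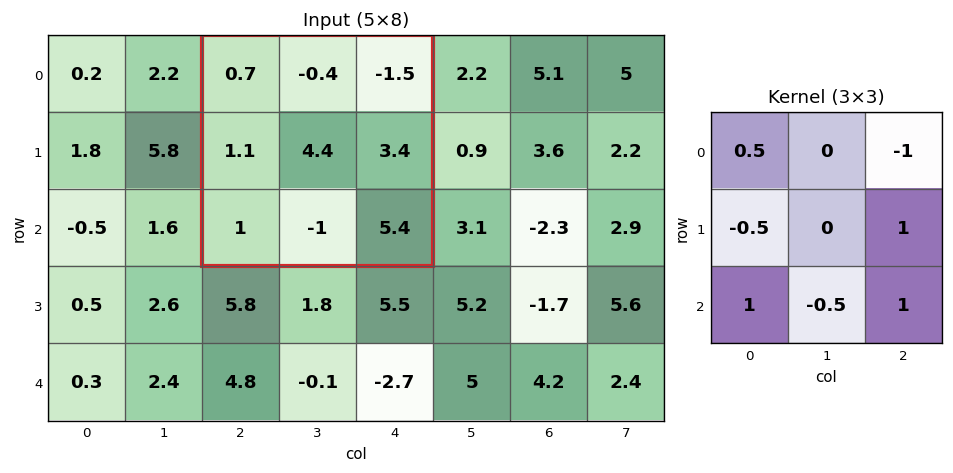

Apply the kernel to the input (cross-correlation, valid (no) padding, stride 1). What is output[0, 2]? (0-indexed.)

11.6

The receptive field on the input at this output position is [0.7 -0.4 -1.5 / 1.1 4.4 3.4 / 1 -1 5.4]. Elementwise product with the kernel and sum: 0.7·0.5 + -1.5·-1 + 1.1·-0.5 + 3.4·1 + 1·1 + -1·-0.5 + 5.4·1.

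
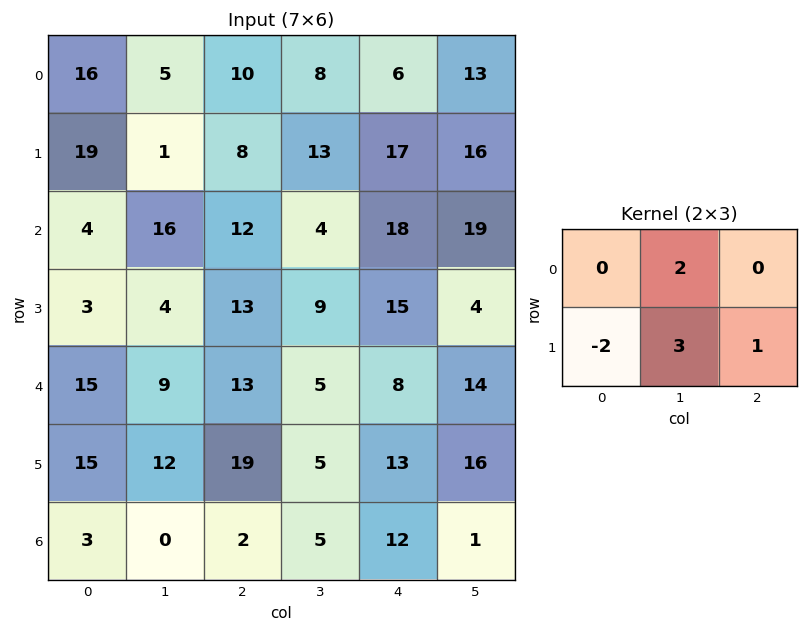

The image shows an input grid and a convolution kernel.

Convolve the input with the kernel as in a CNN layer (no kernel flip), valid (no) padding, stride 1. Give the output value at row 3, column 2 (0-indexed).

The receptive field on the input at this output position is [13 9 15 / 13 5 8]. Elementwise product with the kernel and sum: 9·2 + 13·-2 + 5·3 + 8·1.

15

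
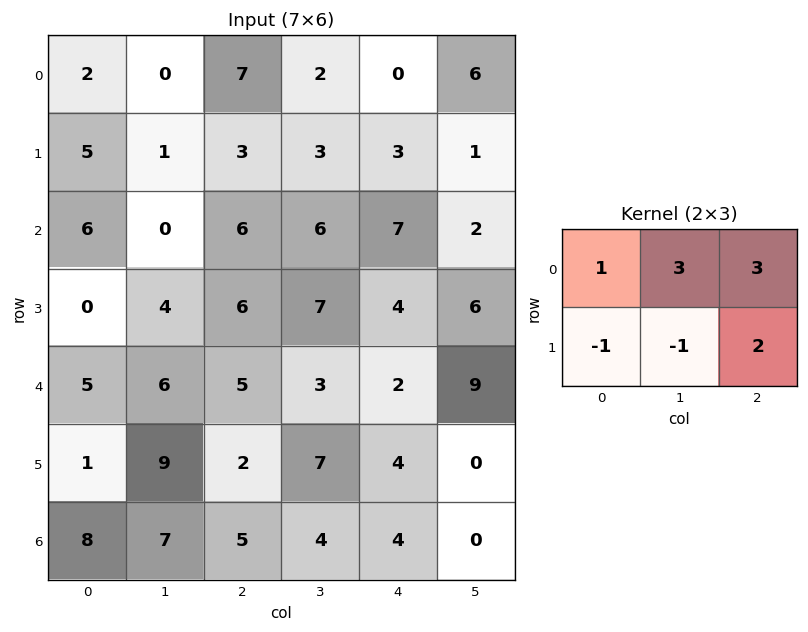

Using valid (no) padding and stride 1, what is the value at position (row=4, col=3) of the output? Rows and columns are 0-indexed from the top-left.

25

The receptive field on the input at this output position is [3 2 9 / 7 4 0]. Elementwise product with the kernel and sum: 3·1 + 2·3 + 9·3 + 7·-1 + 4·-1 + 0·2.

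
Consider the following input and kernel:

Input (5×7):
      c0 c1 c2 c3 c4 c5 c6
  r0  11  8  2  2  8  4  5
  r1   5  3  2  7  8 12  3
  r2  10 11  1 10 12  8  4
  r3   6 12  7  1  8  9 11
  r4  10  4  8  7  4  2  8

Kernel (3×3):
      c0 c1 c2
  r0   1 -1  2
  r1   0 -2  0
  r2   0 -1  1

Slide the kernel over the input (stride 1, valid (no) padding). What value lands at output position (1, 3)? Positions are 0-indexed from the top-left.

The receptive field on the input at this output position is [7 8 12 / 10 12 8 / 1 8 9]. Elementwise product with the kernel and sum: 7·1 + 8·-1 + 12·2 + 12·-2 + 8·-1 + 9·1.

0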